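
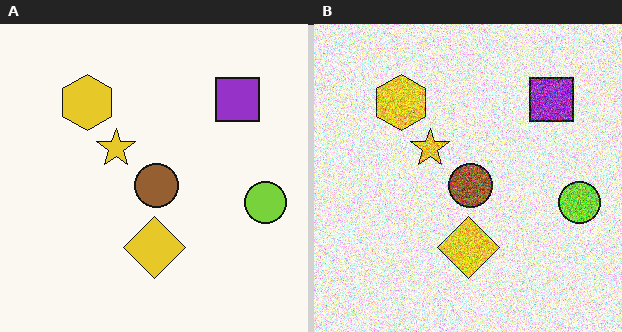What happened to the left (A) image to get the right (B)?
The image was degraded with heavy additive noise.

Random speckle covers the whole image, including the flat background.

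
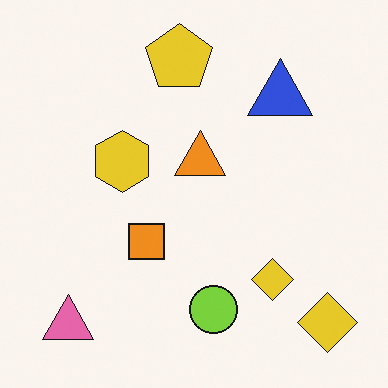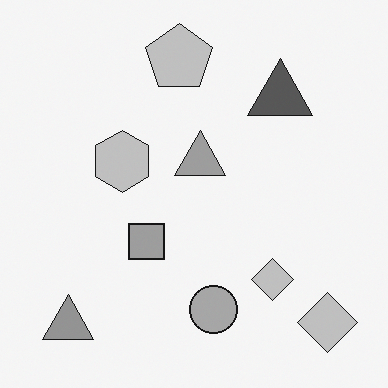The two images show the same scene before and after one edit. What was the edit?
The image was converted to grayscale.

All color is removed — every shape is now a shade of grey.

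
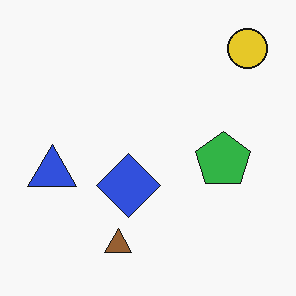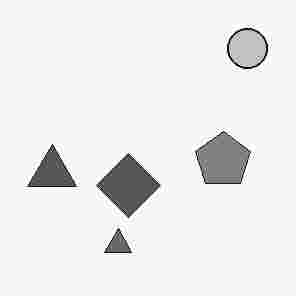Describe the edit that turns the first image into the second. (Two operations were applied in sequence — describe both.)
Converted to grayscale, then heavily JPEG-compressed with obvious blocking artifacts.

All color is removed — every shape is now a shade of grey. Blocky 8×8 compression artifacts appear around shape edges and the flat background shows ringing — characteristic JPEG degradation.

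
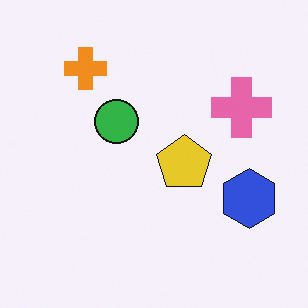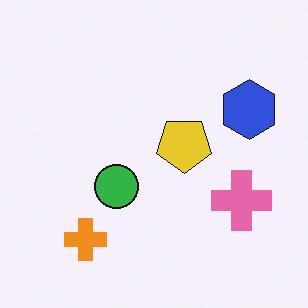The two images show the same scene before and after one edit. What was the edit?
Flipped vertically (top ↔ bottom).

The orange cross is in the top-left of the first image and the bottom-left of the second — shapes on opposite sides of the horizontal midline have swapped in a mirror flip.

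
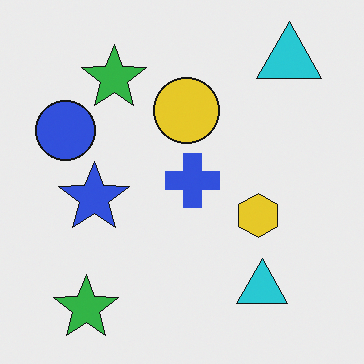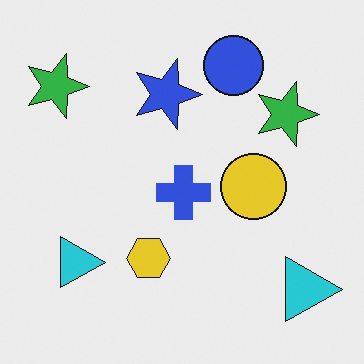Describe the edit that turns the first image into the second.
Rotated 90° clockwise.

The blue circle sits in the left of the first image and the top of the second — consistent with a whole-image 90° clockwise rotation.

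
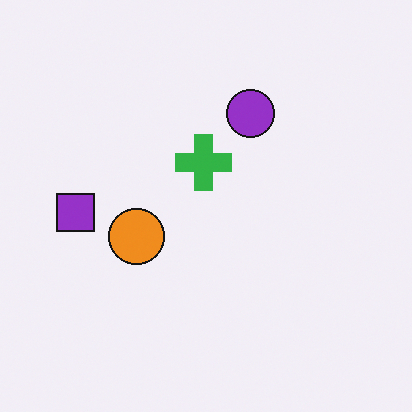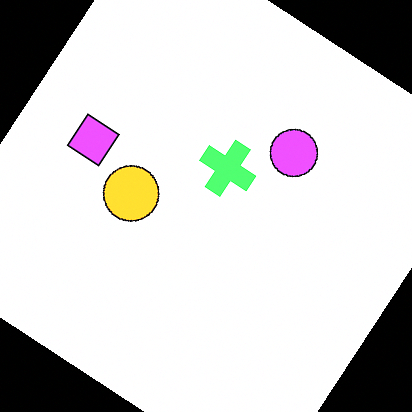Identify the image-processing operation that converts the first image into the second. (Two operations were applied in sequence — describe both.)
The transformation is: rotated clockwise by a large amount — several tens of degrees, then substantially brightened.

Every shape is tilted by the same angle and the image corners show triangular fill wedges — a whole-image rotation by a non-right angle. Every pixel — background and shapes alike — is uniformly brightened.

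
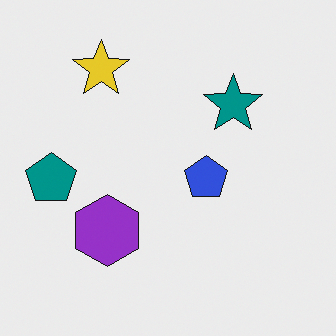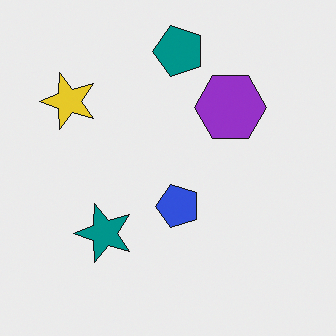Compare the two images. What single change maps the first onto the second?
Transposed (reflected across the top-left ↔ bottom-right diagonal).

Shapes have swapped their row and column positions — what was in the top-right is now in the bottom-left — a diagonal reflection.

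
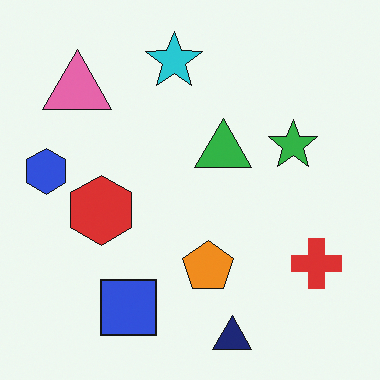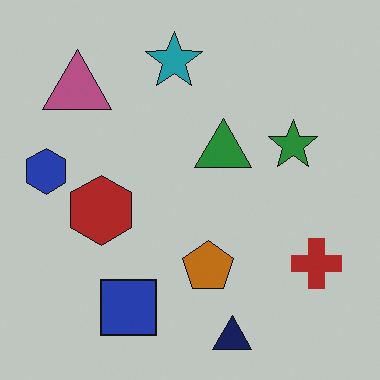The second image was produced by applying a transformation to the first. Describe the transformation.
The second image is the first slightly darkened.

Every pixel — background and shapes alike — is uniformly darkened.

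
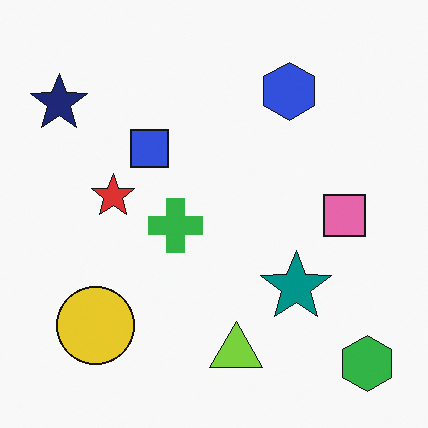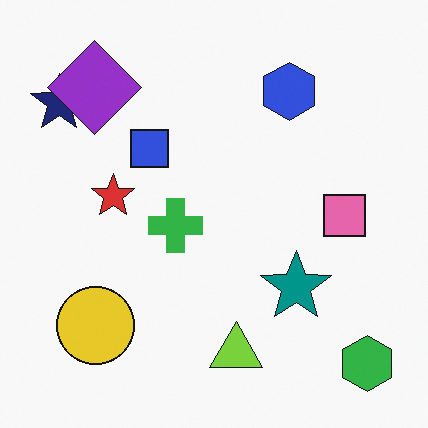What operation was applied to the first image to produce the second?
The image was overlaid with an additional purple diamond.

A purple diamond appears in the second image that is absent from the first.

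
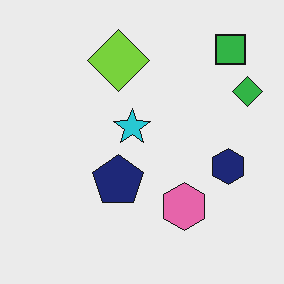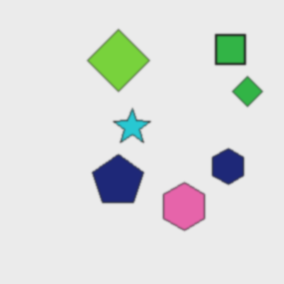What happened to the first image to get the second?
The second image is the first slightly softened.

Shape edges and outlines are uniformly softened across the whole image.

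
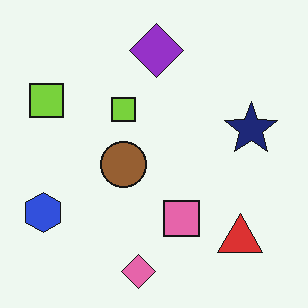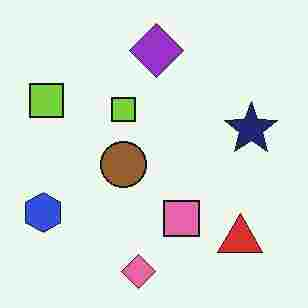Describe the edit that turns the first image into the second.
This is the original image degraded with heavy JPEG compression.

Blocky 8×8 compression artifacts appear around shape edges and the flat background shows ringing — characteristic JPEG degradation.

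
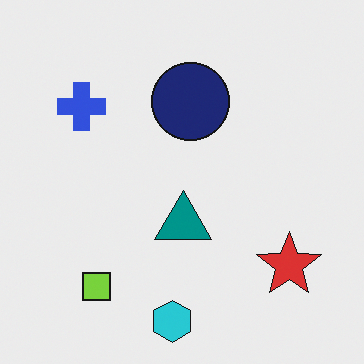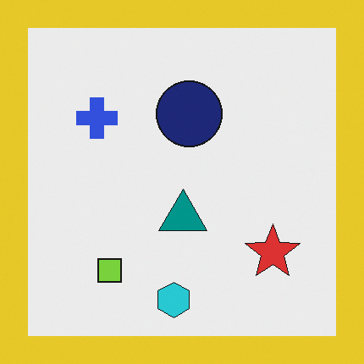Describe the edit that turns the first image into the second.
Framed with a yellow border.

A solid yellow frame runs around the edge of the second image, with the content slightly shrunk inside it.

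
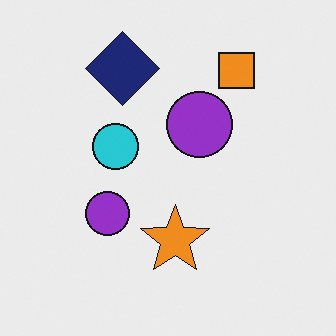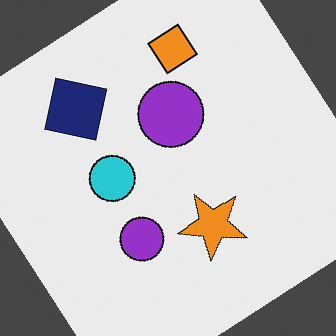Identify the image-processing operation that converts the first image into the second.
The image was rotated counter-clockwise by a large amount — several tens of degrees.

Every shape is tilted by the same angle and the image corners show triangular fill wedges — a whole-image rotation by a non-right angle.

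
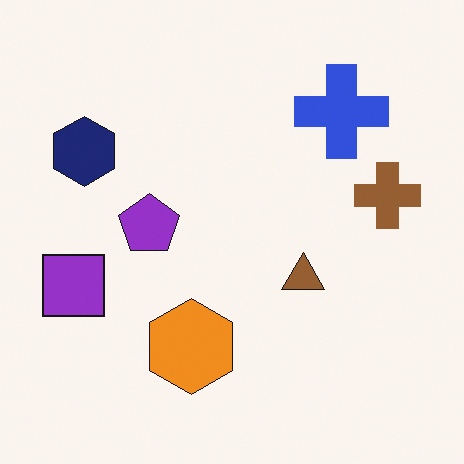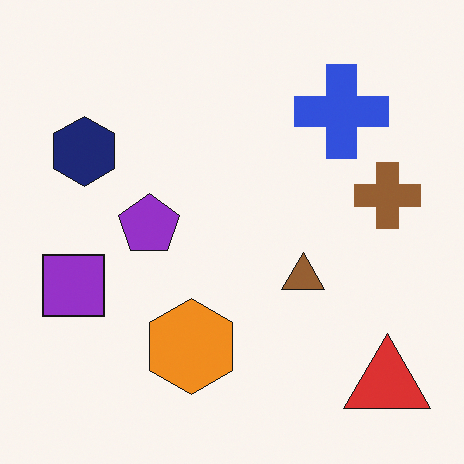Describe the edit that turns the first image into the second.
The transformation is: overlaid with an additional red triangle.

A red triangle appears in the second image that is absent from the first.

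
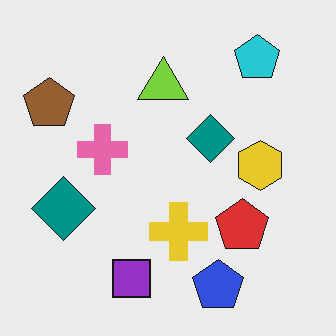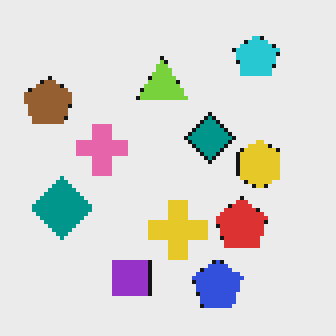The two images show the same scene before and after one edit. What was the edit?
The transformation is: mildly pixelated.

Shapes are reduced to large square blocks; fine edges and outlines are lost — a downscale-then-upscale (mosaic) effect.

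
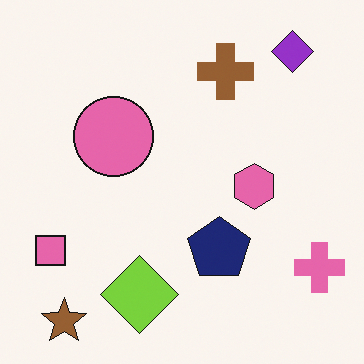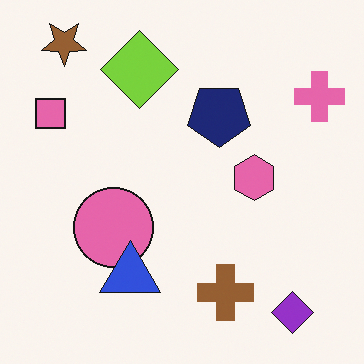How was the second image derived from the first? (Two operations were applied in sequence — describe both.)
Flipped vertically (top ↔ bottom), then overlaid with an additional blue triangle.

The brown star is in the bottom-left of the first image and the top-left of the second — shapes on opposite sides of the horizontal midline have swapped in a mirror flip. A blue triangle appears in the second image that is absent from the first.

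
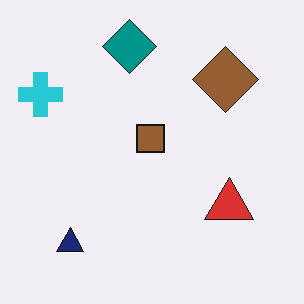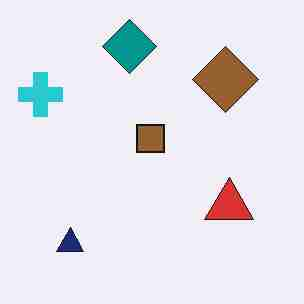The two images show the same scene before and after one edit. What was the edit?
It was degraded with heavy JPEG compression.

Blocky 8×8 compression artifacts appear around shape edges and the flat background shows ringing — characteristic JPEG degradation.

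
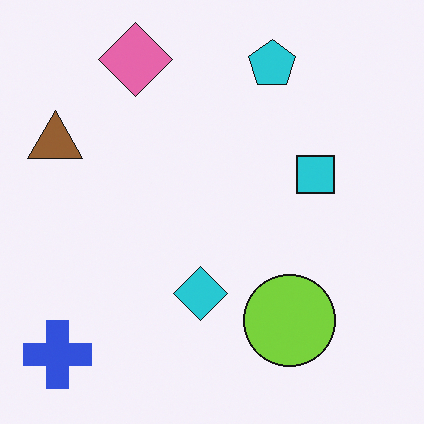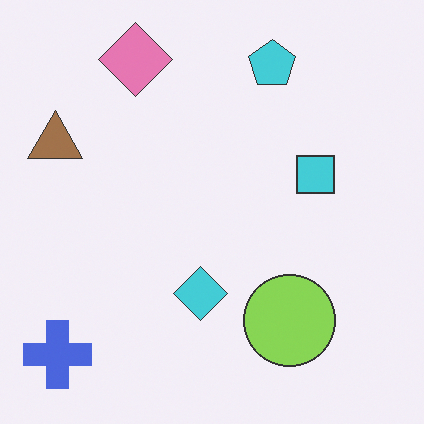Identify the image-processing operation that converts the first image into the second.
It was given slightly reduced contrast.

Tones are pushed toward mid-grey across the whole image — a global contrast change.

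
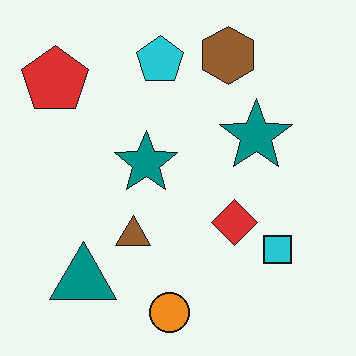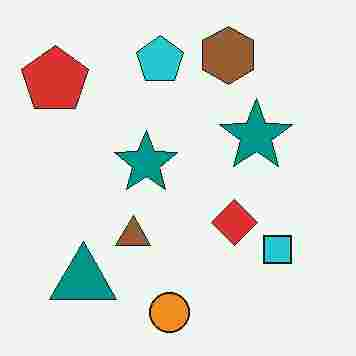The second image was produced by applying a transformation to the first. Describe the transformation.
The second image is the first heavily JPEG-compressed with obvious blocking artifacts.

Blocky 8×8 compression artifacts appear around shape edges and the flat background shows ringing — characteristic JPEG degradation.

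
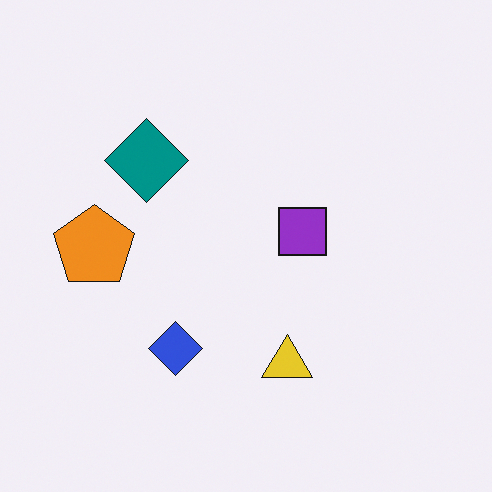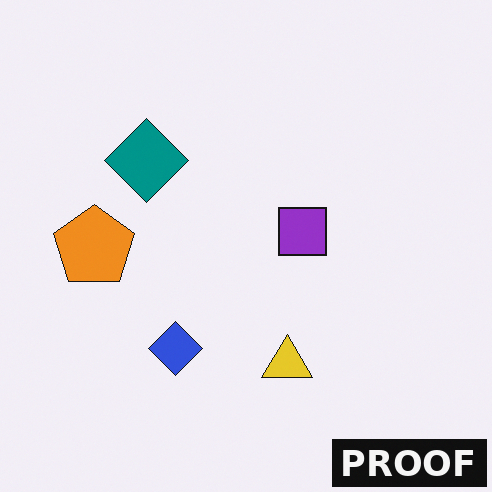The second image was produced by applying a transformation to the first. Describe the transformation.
This is the original image watermarked with the text "PROOF" in the lower-right corner.

A dark label reading "PROOF" appears in the lower-right corner.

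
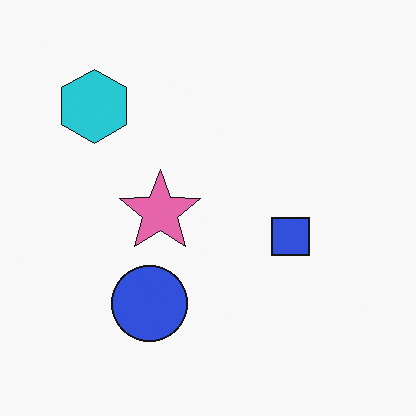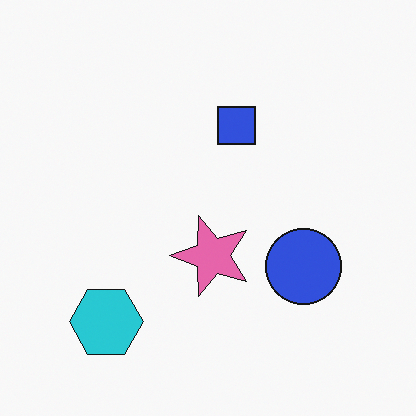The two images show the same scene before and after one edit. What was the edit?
It was rotated 90° counter-clockwise.

The cyan hexagon sits in the top-left of the first image and the bottom-left of the second — consistent with a whole-image 90° counter-clockwise rotation.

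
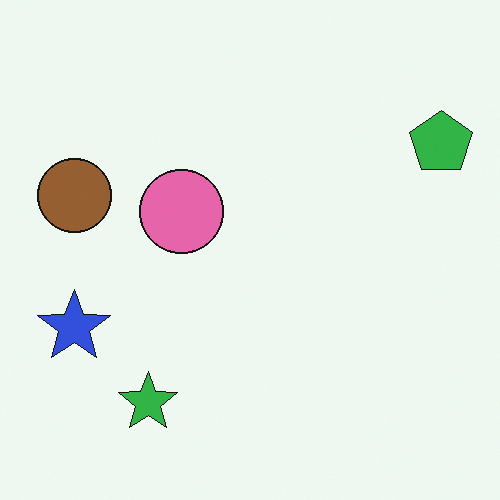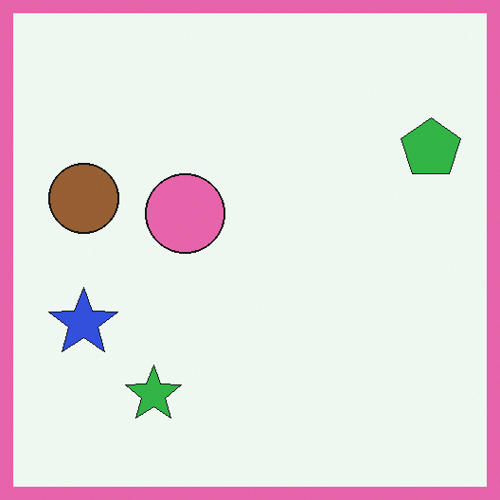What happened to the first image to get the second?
The image was framed with a pink border.

A solid pink frame runs around the edge of the second image, with the content slightly shrunk inside it.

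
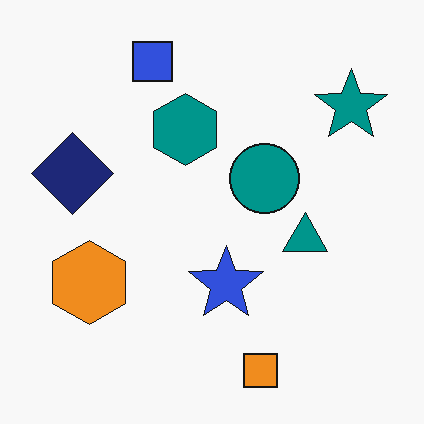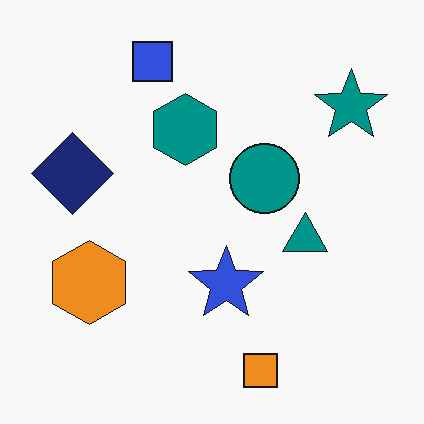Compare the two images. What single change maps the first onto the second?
JPEG-compressed with visible artifacts.

Blocky 8×8 compression artifacts appear around shape edges and the flat background shows ringing — characteristic JPEG degradation.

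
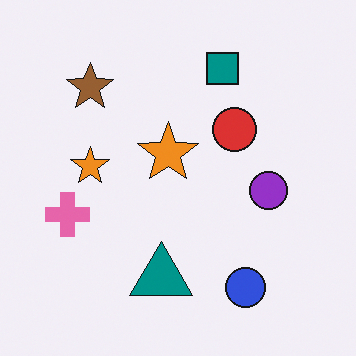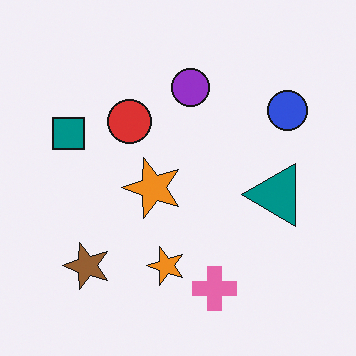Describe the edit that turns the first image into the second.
Rotated 90° counter-clockwise.

The blue circle sits in the bottom-right of the first image and the top-right of the second — consistent with a whole-image 90° counter-clockwise rotation.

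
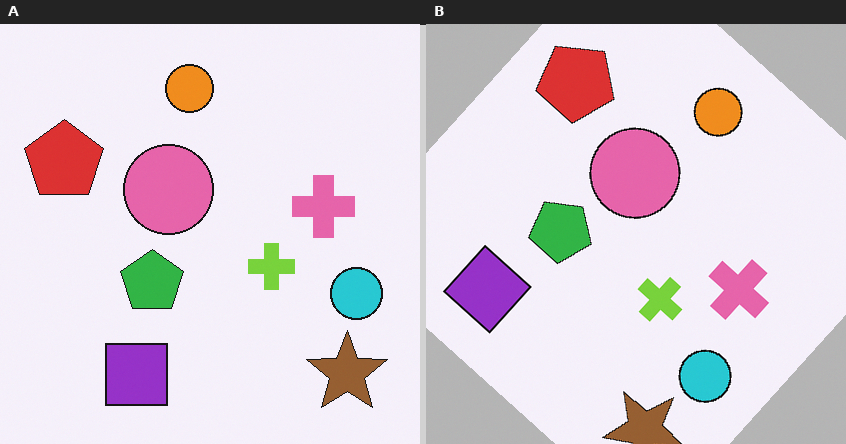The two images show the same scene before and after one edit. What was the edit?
Rotated clockwise by a large amount — several tens of degrees.

Every shape is tilted by the same angle and the image corners show triangular fill wedges — a whole-image rotation by a non-right angle.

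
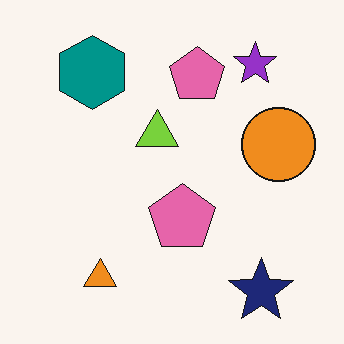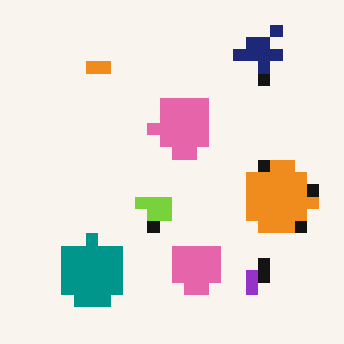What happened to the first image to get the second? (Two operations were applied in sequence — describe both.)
The image was heavily pixelated into large blocks, then flipped vertically (top ↔ bottom).

Shapes are reduced to large square blocks; fine edges and outlines are lost — a downscale-then-upscale (mosaic) effect. The navy star is in the bottom-right of the first image and the top-right of the second — shapes on opposite sides of the horizontal midline have swapped in a mirror flip.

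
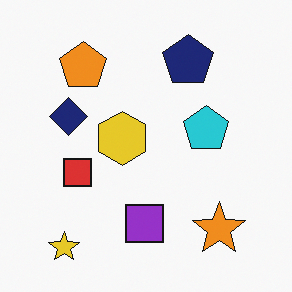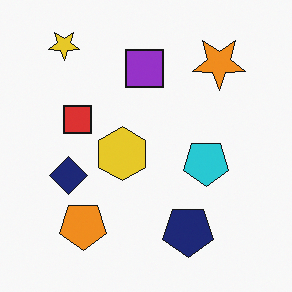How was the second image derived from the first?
The transformation is: flipped vertically (top ↔ bottom).

The yellow star is in the bottom-left of the first image and the top-left of the second — shapes on opposite sides of the horizontal midline have swapped in a mirror flip.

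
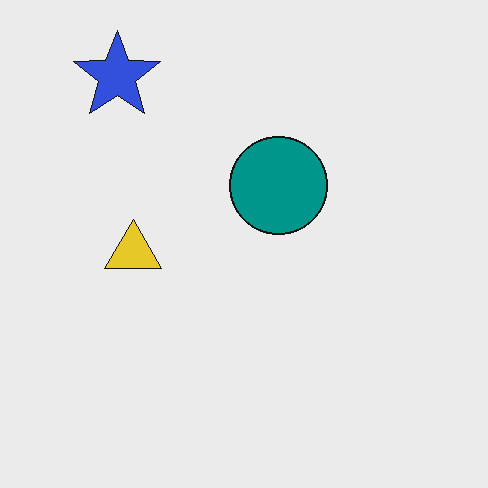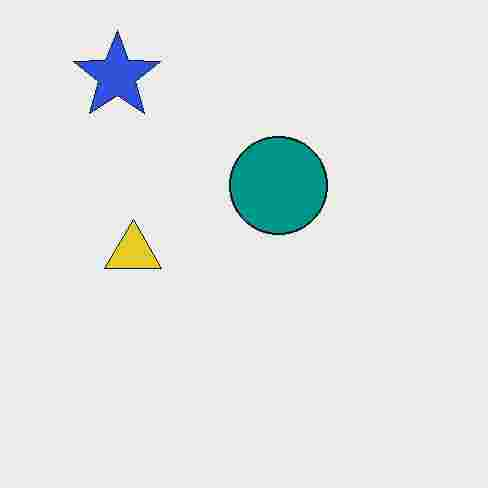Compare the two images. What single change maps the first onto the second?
It was degraded with heavy JPEG compression.

Blocky 8×8 compression artifacts appear around shape edges and the flat background shows ringing — characteristic JPEG degradation.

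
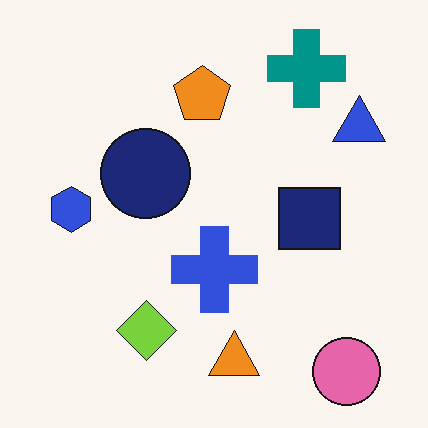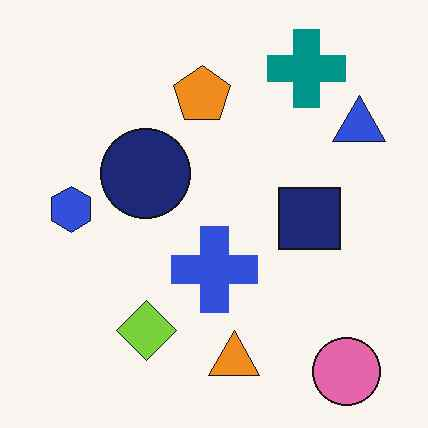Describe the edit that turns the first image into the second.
The image was JPEG-compressed with visible artifacts.

Blocky 8×8 compression artifacts appear around shape edges and the flat background shows ringing — characteristic JPEG degradation.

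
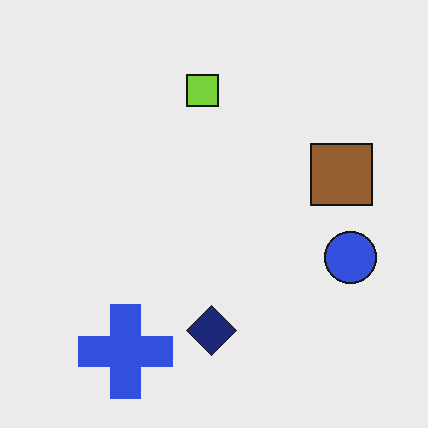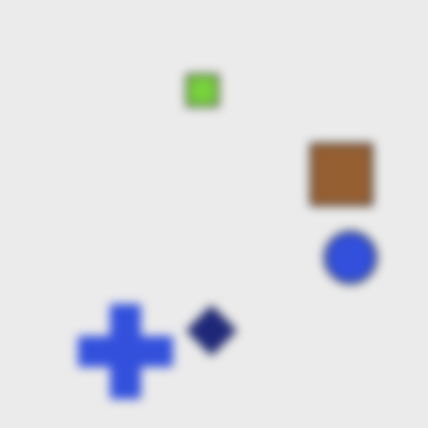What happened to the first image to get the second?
The image was strongly gaussian-blurred.

Shape edges and outlines are uniformly softened across the whole image.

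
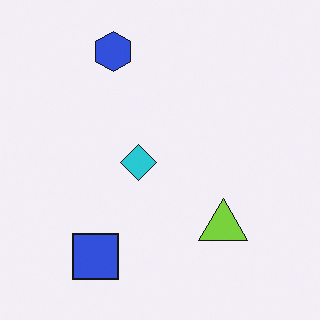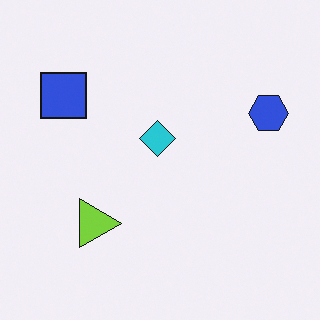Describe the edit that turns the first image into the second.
The image was rotated 90° clockwise.

The blue hexagon sits in the top of the first image and the right of the second — consistent with a whole-image 90° clockwise rotation.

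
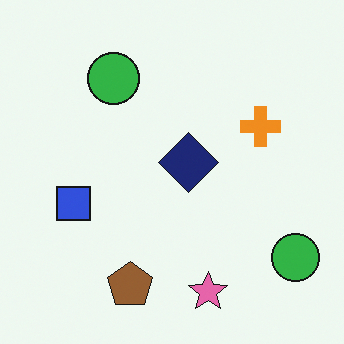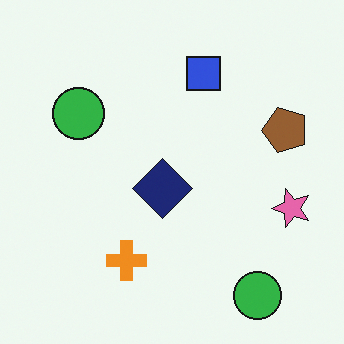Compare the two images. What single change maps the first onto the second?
The transformation is: transposed (reflected across the top-left ↔ bottom-right diagonal).

Shapes have swapped their row and column positions — what was in the top-right is now in the bottom-left — a diagonal reflection.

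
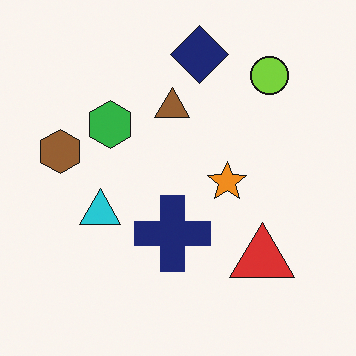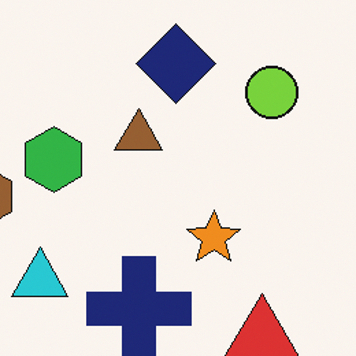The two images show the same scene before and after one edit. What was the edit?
The transformation is: cropped slightly and scaled back up.

The visible shapes are larger and the field of view is narrower; shapes near the original edges may be partly or wholly outside the frame — a crop-and-rescale.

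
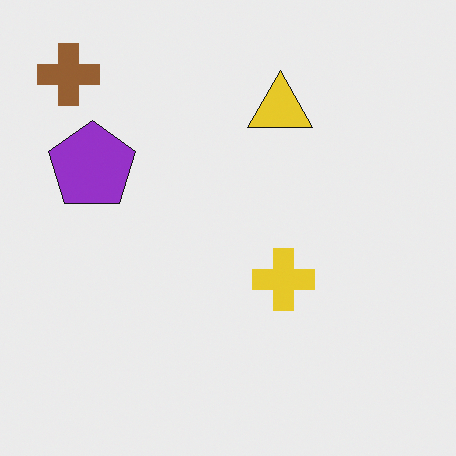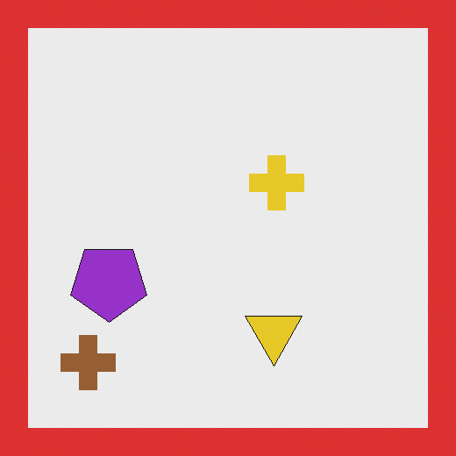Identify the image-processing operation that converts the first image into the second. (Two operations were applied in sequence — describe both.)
The second image is the first flipped vertically (top ↔ bottom), then framed with a red border.

The brown cross is in the top-left of the first image and the bottom-left of the second — shapes on opposite sides of the horizontal midline have swapped in a mirror flip. A solid red frame runs around the edge of the second image, with the content slightly shrunk inside it.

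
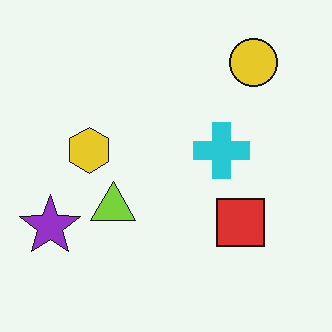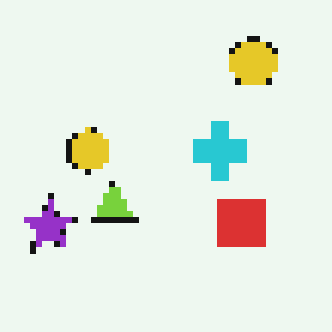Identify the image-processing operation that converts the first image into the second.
The transformation is: pixelated into visible square blocks.

Shapes are reduced to large square blocks; fine edges and outlines are lost — a downscale-then-upscale (mosaic) effect.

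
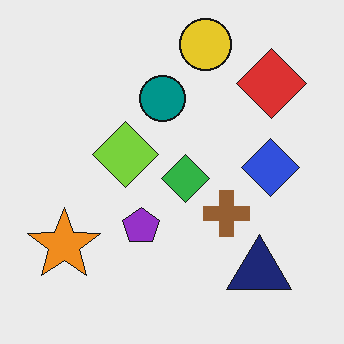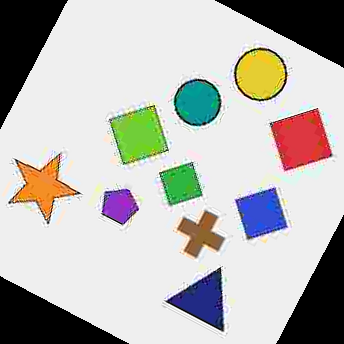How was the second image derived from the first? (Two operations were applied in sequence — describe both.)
The transformation is: degraded with heavy JPEG compression, then rotated clockwise by a clearly visible amount.

Blocky 8×8 compression artifacts appear around shape edges and the flat background shows ringing — characteristic JPEG degradation. Every shape is tilted by the same angle and the image corners show triangular fill wedges — a whole-image rotation by a non-right angle.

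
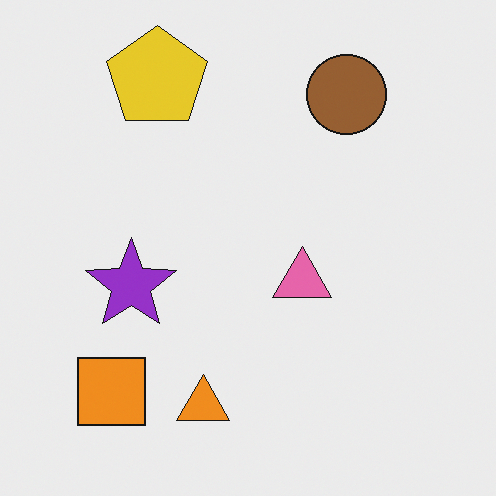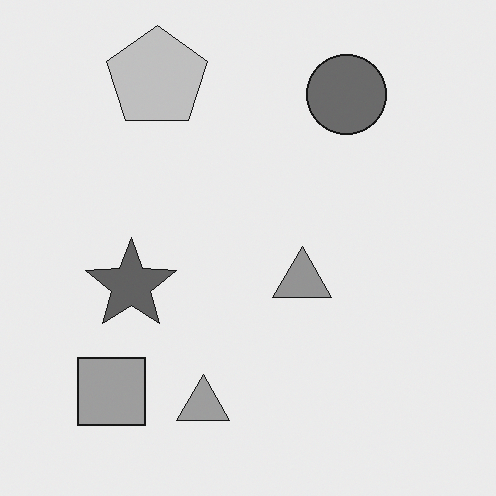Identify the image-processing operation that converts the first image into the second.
The second image is the first converted to grayscale.

All color is removed — every shape is now a shade of grey.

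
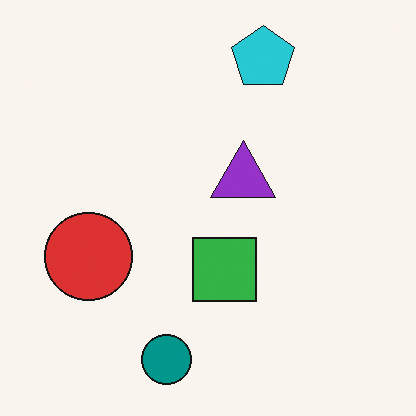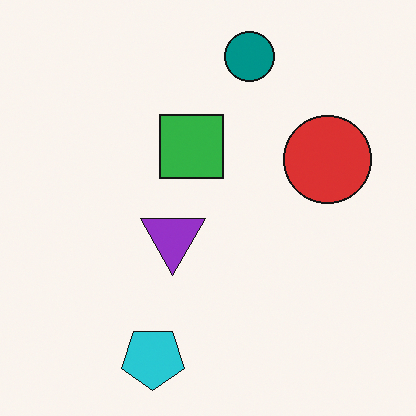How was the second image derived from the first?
The image was rotated 180°.

The cyan pentagon sits in the top of the first image and the bottom of the second — consistent with a whole-image 180° rotation.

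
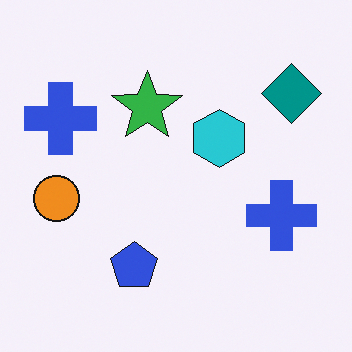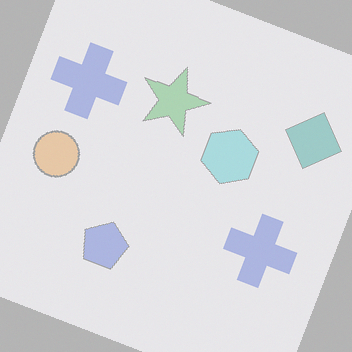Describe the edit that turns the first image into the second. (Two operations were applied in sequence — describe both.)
The second image is the first given much lower contrast, then rotated clockwise by a moderate amount.

Tones are pushed toward mid-grey across the whole image — a global contrast change. Every shape is tilted by the same angle and the image corners show triangular fill wedges — a whole-image rotation by a non-right angle.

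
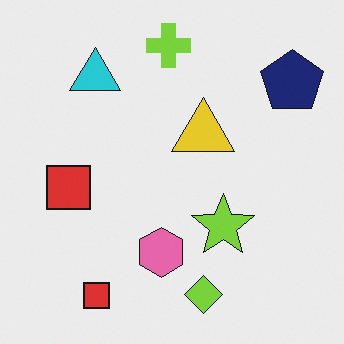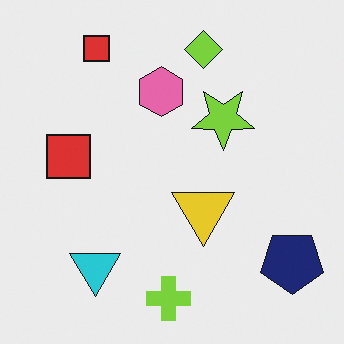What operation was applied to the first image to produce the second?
It was flipped vertically (top ↔ bottom).

The lime cross is in the top of the first image and the bottom of the second — shapes on opposite sides of the horizontal midline have swapped in a mirror flip.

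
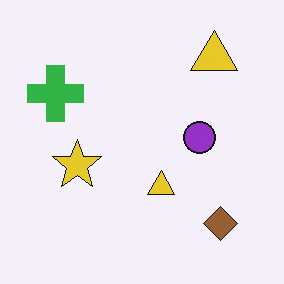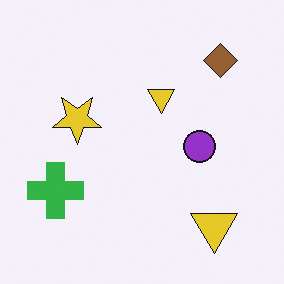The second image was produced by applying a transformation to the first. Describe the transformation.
The transformation is: flipped vertically (top ↔ bottom).

The brown diamond is in the bottom-right of the first image and the top-right of the second — shapes on opposite sides of the horizontal midline have swapped in a mirror flip.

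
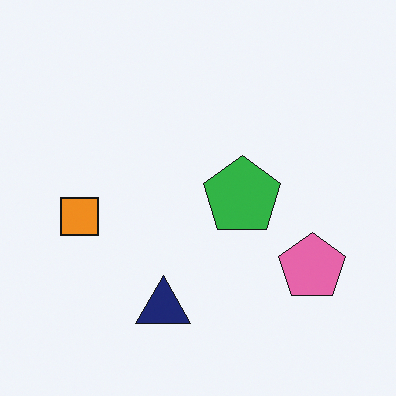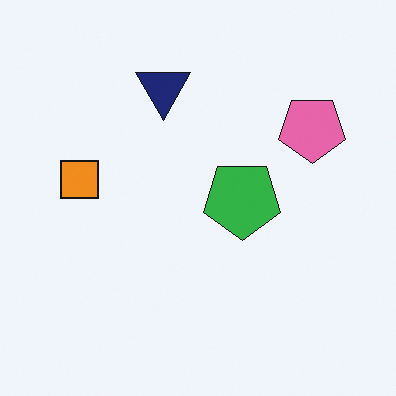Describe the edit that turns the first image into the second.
The transformation is: flipped vertically (top ↔ bottom).

The navy triangle is in the bottom of the first image and the top of the second — shapes on opposite sides of the horizontal midline have swapped in a mirror flip.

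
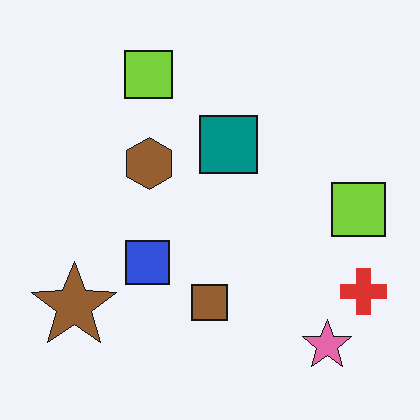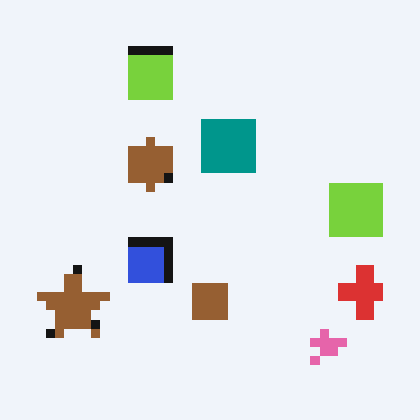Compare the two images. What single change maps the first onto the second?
This is the original image heavily pixelated into large blocks.

Shapes are reduced to large square blocks; fine edges and outlines are lost — a downscale-then-upscale (mosaic) effect.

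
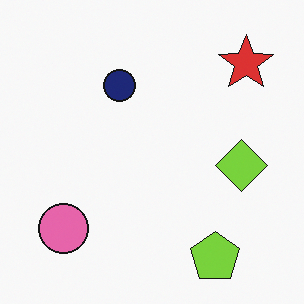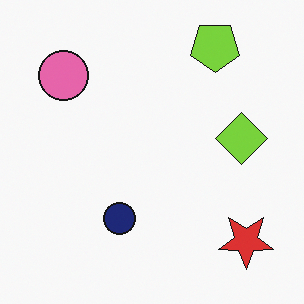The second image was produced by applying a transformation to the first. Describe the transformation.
Flipped vertically (top ↔ bottom).

The lime pentagon is in the bottom-right of the first image and the top-right of the second — shapes on opposite sides of the horizontal midline have swapped in a mirror flip.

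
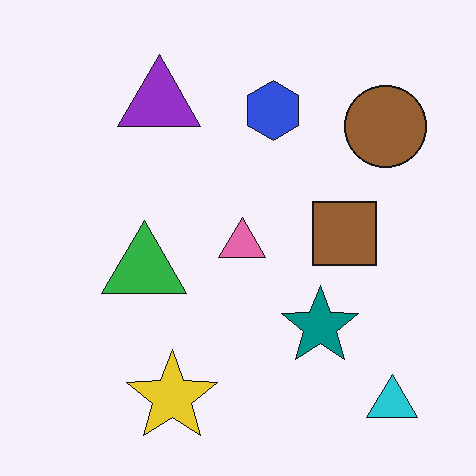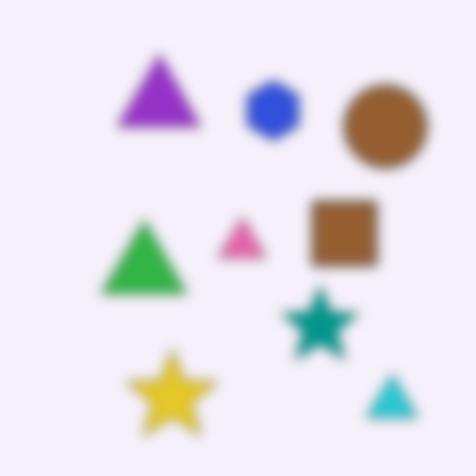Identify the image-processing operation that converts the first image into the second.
The second image is the first heavily blurred.

Shape edges and outlines are uniformly softened across the whole image.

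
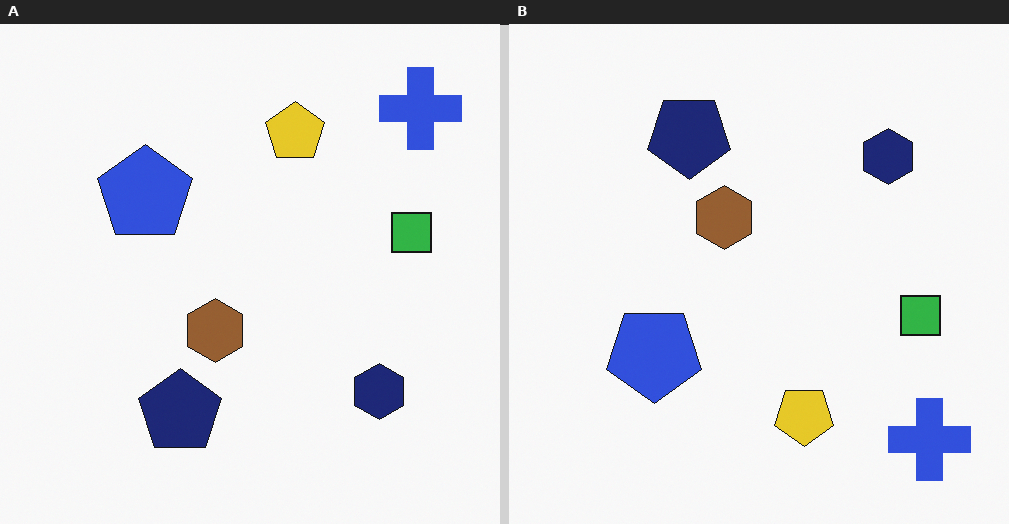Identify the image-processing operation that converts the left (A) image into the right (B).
The right (B) image is the left (A) flipped vertically (top ↔ bottom).

The blue cross is in the top-right of the left (A) image and the bottom-right of the right (B) — shapes on opposite sides of the horizontal midline have swapped in a mirror flip.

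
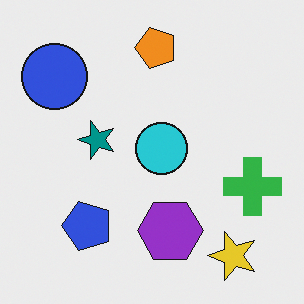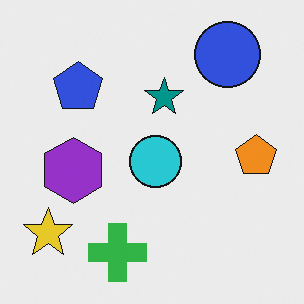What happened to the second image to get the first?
The image was rotated 90° counter-clockwise.

The yellow star sits in the bottom-left of the second image and the bottom-right of the first — consistent with a whole-image 90° counter-clockwise rotation.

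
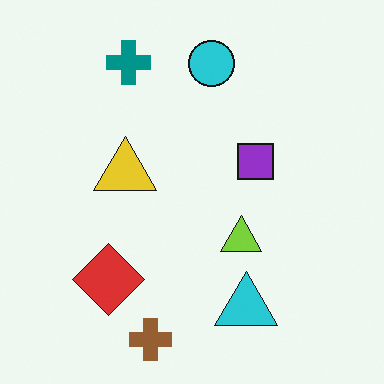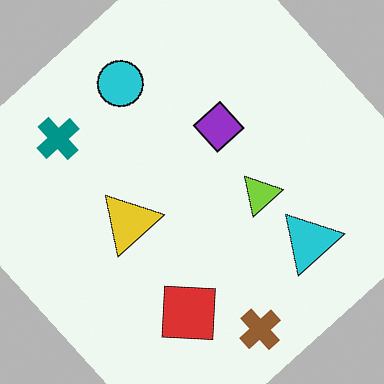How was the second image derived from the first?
This is the original image rotated counter-clockwise by a large amount — several tens of degrees.

Every shape is tilted by the same angle and the image corners show triangular fill wedges — a whole-image rotation by a non-right angle.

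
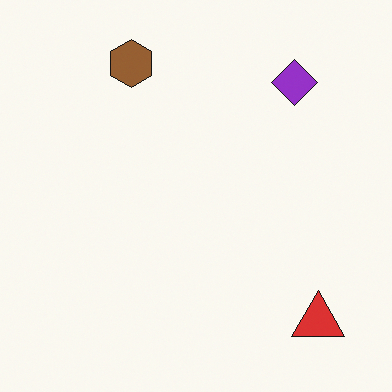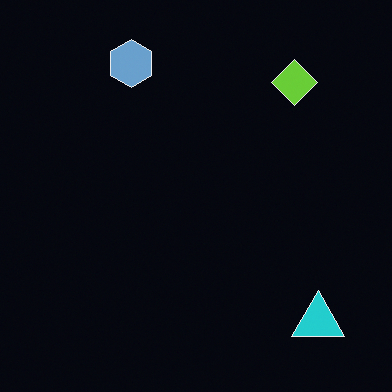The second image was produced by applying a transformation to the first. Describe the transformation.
It was color-inverted (negative).

The light background has become dark and every shape's color is its complement — a photographic negative.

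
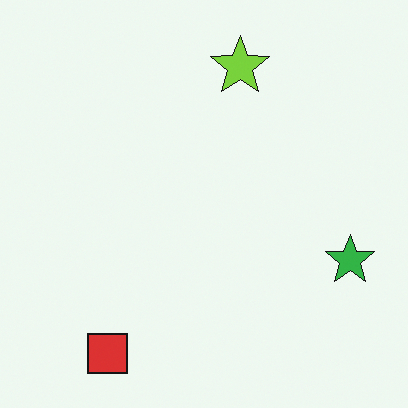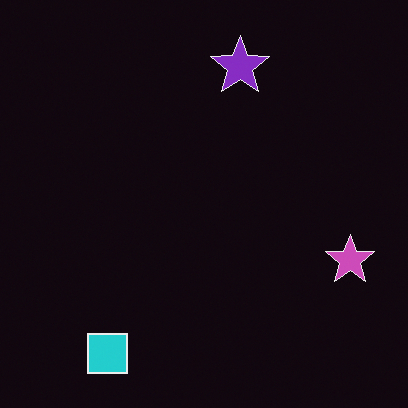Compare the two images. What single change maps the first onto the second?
The transformation is: color-inverted (negative).

The light background has become dark and every shape's color is its complement — a photographic negative.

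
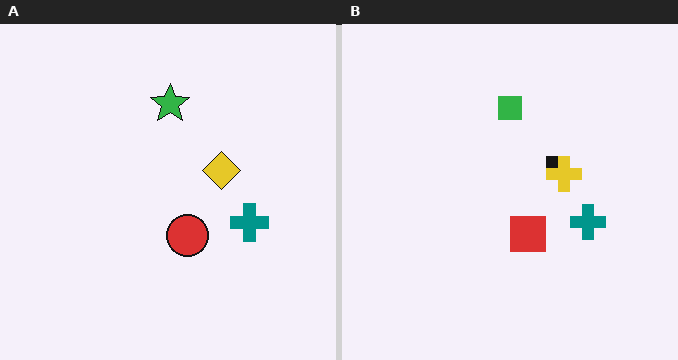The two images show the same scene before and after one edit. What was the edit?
The transformation is: coarsely pixelated.

Shapes are reduced to large square blocks; fine edges and outlines are lost — a downscale-then-upscale (mosaic) effect.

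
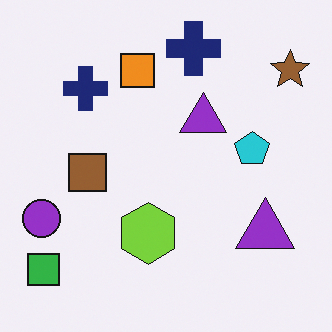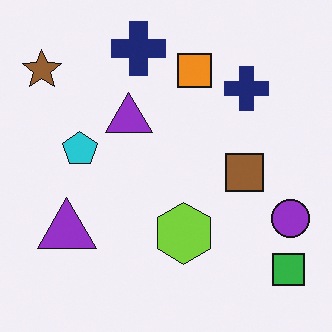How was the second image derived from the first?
It was flipped horizontally (left ↔ right).

The purple circle is in the left of the first image and the right of the second — shapes on opposite sides of the vertical midline have swapped in a mirror flip.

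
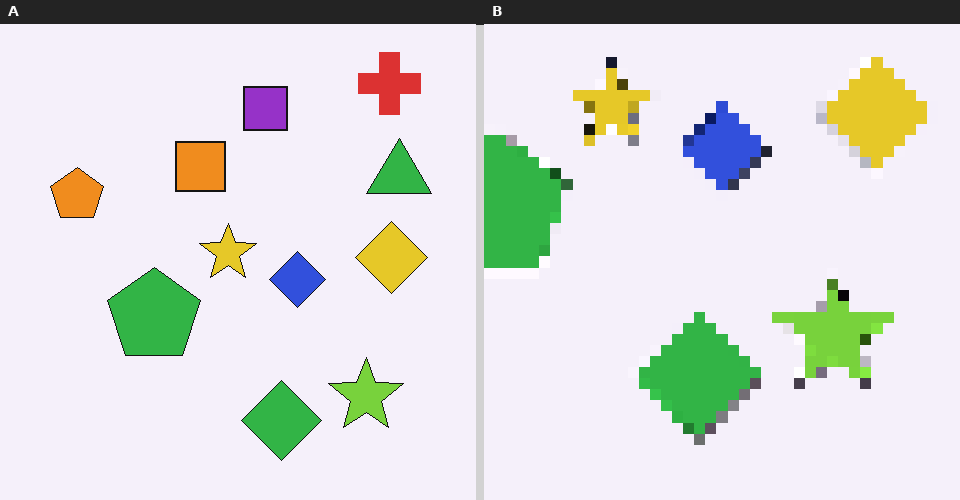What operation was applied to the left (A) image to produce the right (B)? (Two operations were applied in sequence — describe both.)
The right (B) image is the left (A) cropped to a modestly smaller region and rescaled, then heavily pixelated into large blocks.

The visible shapes are larger and the field of view is narrower; shapes near the original edges may be partly or wholly outside the frame — a crop-and-rescale. Shapes are reduced to large square blocks; fine edges and outlines are lost — a downscale-then-upscale (mosaic) effect.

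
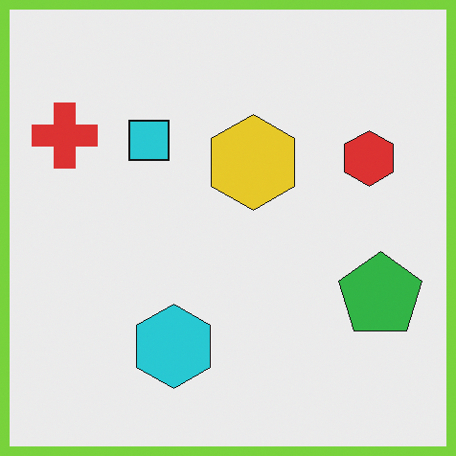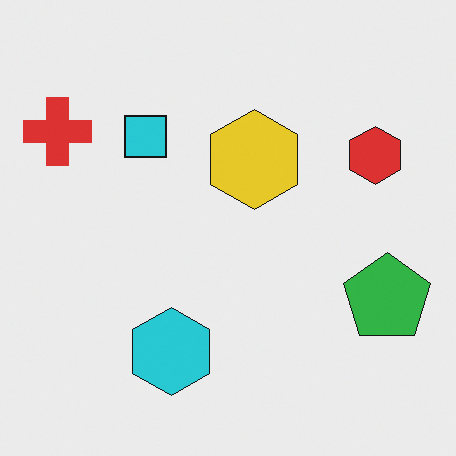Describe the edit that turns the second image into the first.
The transformation is: framed with a lime border.

A solid lime frame runs around the edge of the first image, with the content slightly shrunk inside it.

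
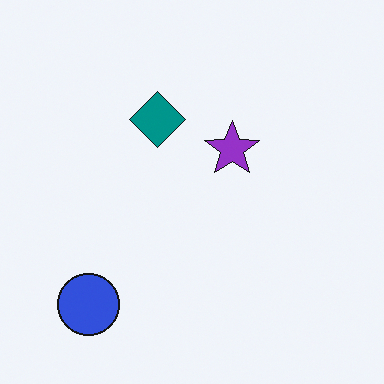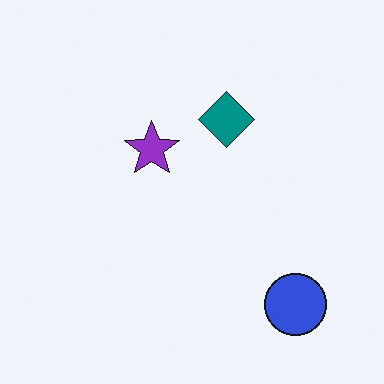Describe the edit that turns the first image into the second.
The second image is the first flipped horizontally (left ↔ right).

The blue circle is in the bottom-left of the first image and the bottom-right of the second — shapes on opposite sides of the vertical midline have swapped in a mirror flip.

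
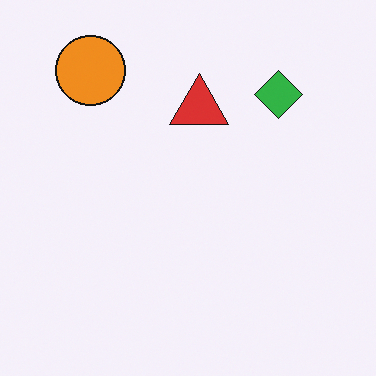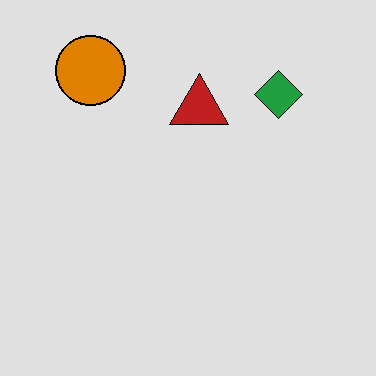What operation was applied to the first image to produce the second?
The transformation is: moderately posterized.

Each flat color has snapped to a coarser quantized level — most visibly, the near-white background has dropped to a flat grey.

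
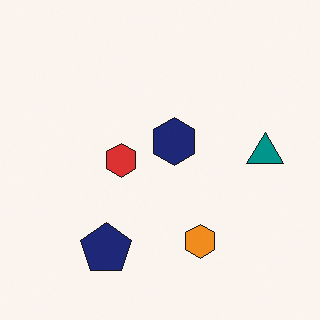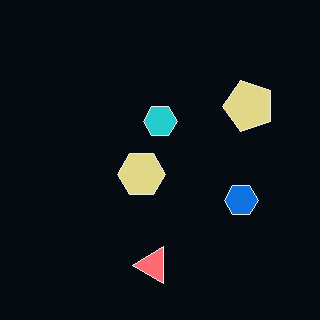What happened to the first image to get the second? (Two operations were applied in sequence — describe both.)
The transformation is: transposed (reflected across the top-left ↔ bottom-right diagonal), then color-inverted (negative).

Shapes have swapped their row and column positions — what was in the top-right is now in the bottom-left — a diagonal reflection. The light background has become dark and every shape's color is its complement — a photographic negative.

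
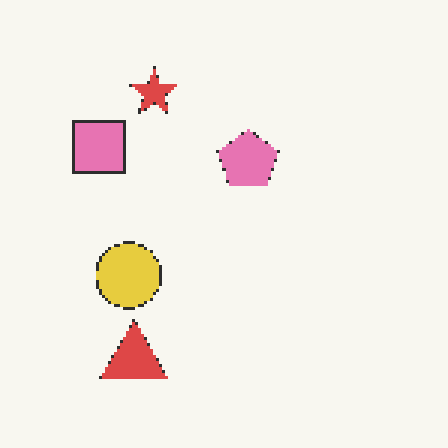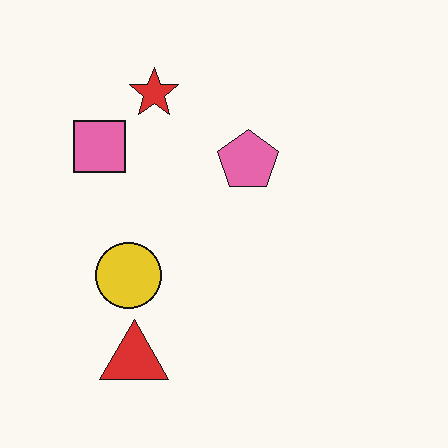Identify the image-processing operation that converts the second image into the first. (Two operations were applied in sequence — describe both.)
This is the original image lightly pixelated (a mild mosaic effect), then given slightly reduced contrast.

Shapes are reduced to large square blocks; fine edges and outlines are lost — a downscale-then-upscale (mosaic) effect. Tones are pushed toward mid-grey across the whole image — a global contrast change.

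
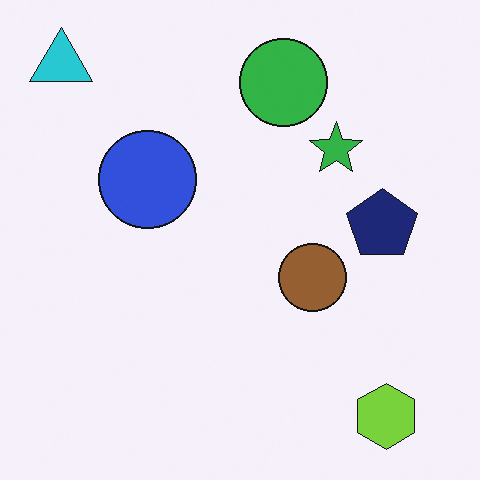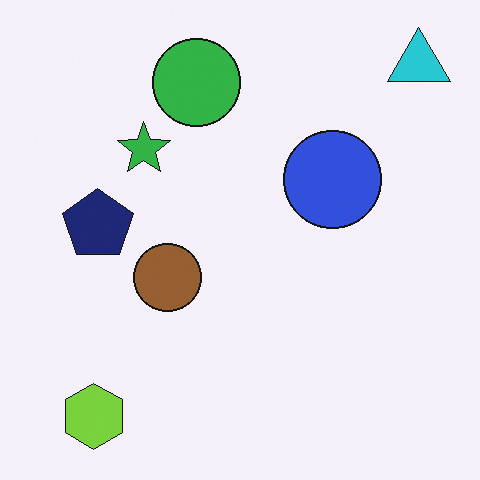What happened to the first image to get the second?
This is the original image flipped horizontally (left ↔ right).

The cyan triangle is in the top-left of the first image and the top-right of the second — shapes on opposite sides of the vertical midline have swapped in a mirror flip.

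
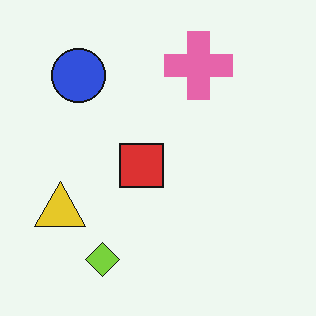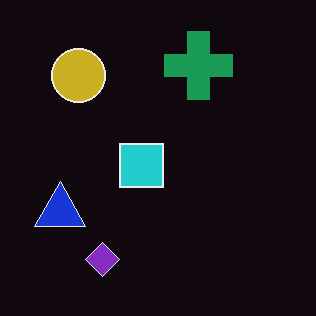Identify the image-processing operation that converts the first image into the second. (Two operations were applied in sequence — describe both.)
This is the original image JPEG-compressed with visible artifacts, then color-inverted (negative).

Blocky 8×8 compression artifacts appear around shape edges and the flat background shows ringing — characteristic JPEG degradation. The light background has become dark and every shape's color is its complement — a photographic negative.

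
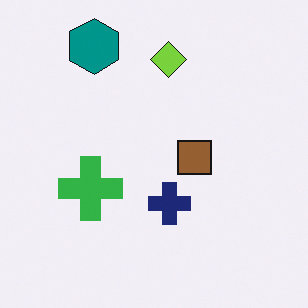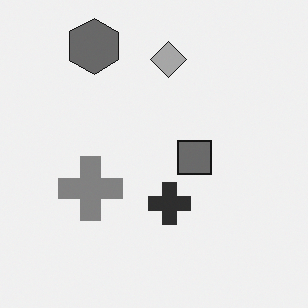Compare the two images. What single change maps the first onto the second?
The transformation is: converted to grayscale.

All color is removed — every shape is now a shade of grey.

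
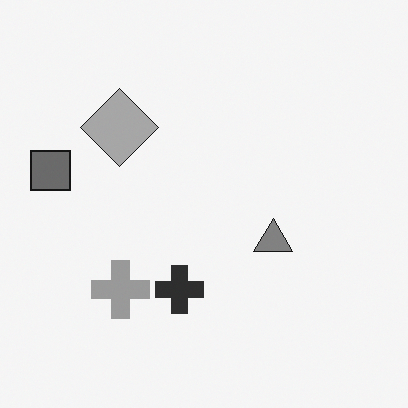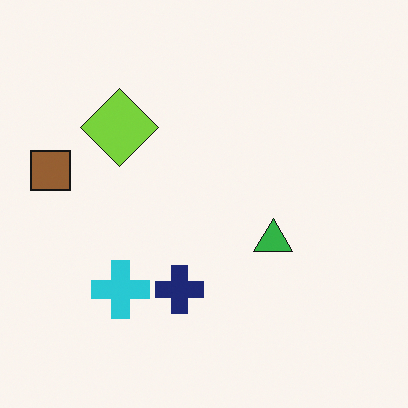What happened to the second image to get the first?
This is the original image converted to grayscale.

All color is removed — every shape is now a shade of grey.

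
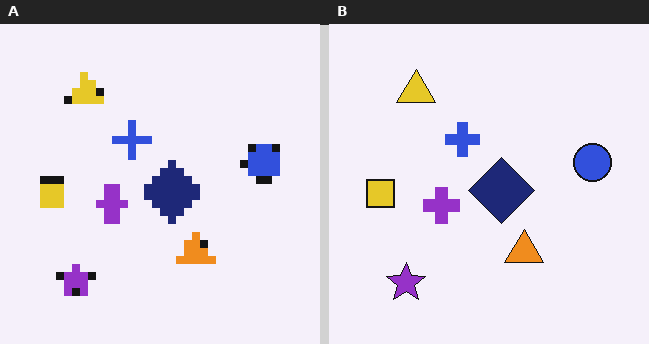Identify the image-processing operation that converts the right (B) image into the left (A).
Moderately pixelated.

Shapes are reduced to large square blocks; fine edges and outlines are lost — a downscale-then-upscale (mosaic) effect.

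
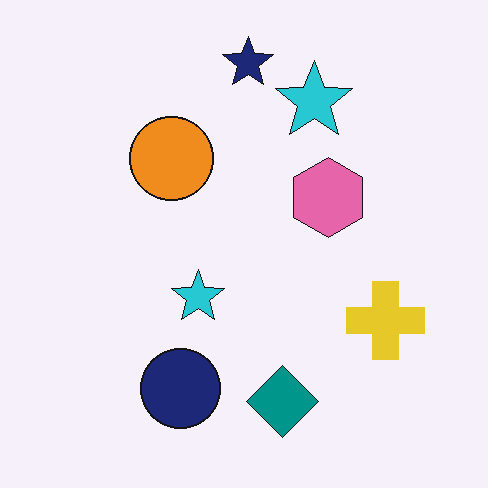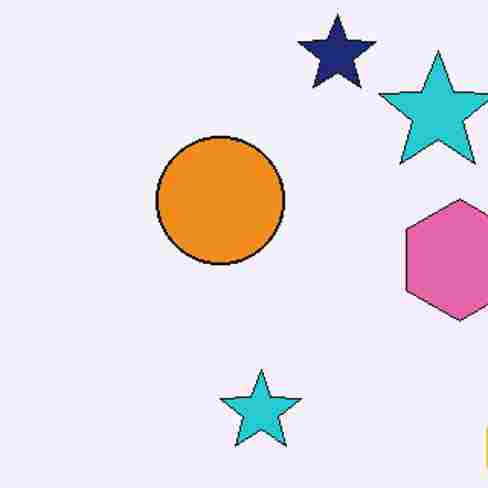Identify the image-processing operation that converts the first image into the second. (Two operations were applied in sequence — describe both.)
The transformation is: cropped to a modestly smaller region and rescaled, then degraded with heavy JPEG compression.

The visible shapes are larger and the field of view is narrower; shapes near the original edges may be partly or wholly outside the frame — a crop-and-rescale. Blocky 8×8 compression artifacts appear around shape edges and the flat background shows ringing — characteristic JPEG degradation.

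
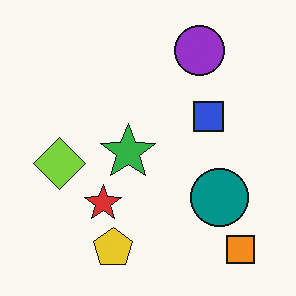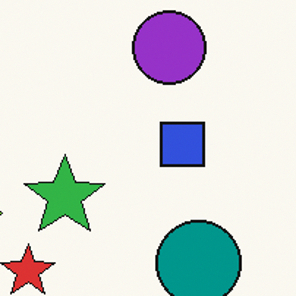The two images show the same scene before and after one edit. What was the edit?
It was cropped slightly and scaled back up.

The visible shapes are larger and the field of view is narrower; shapes near the original edges may be partly or wholly outside the frame — a crop-and-rescale.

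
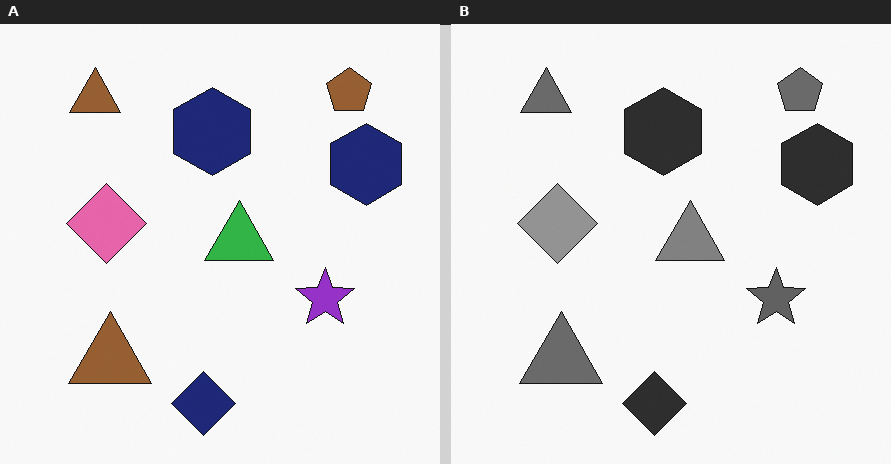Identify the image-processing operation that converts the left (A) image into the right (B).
This is the original image converted to grayscale.

All color is removed — every shape is now a shade of grey.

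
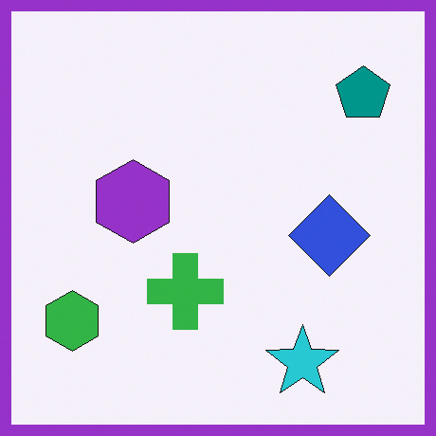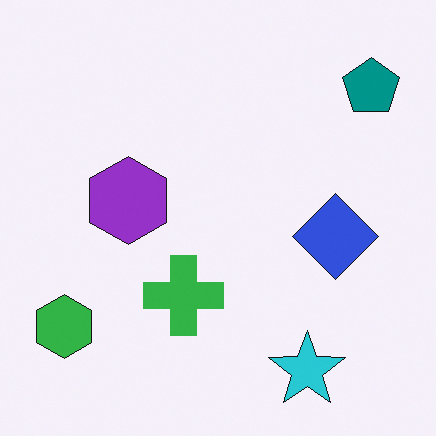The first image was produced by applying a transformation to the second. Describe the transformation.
Framed with a purple border.

A solid purple frame runs around the edge of the first image, with the content slightly shrunk inside it.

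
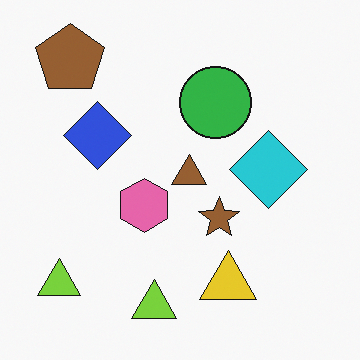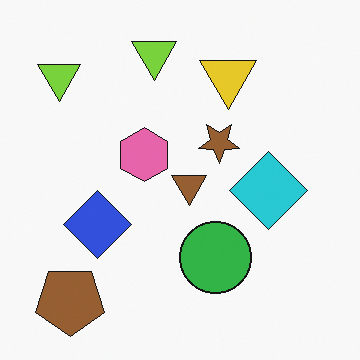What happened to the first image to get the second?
This is the original image flipped vertically (top ↔ bottom).

The brown pentagon is in the top-left of the first image and the bottom-left of the second — shapes on opposite sides of the horizontal midline have swapped in a mirror flip.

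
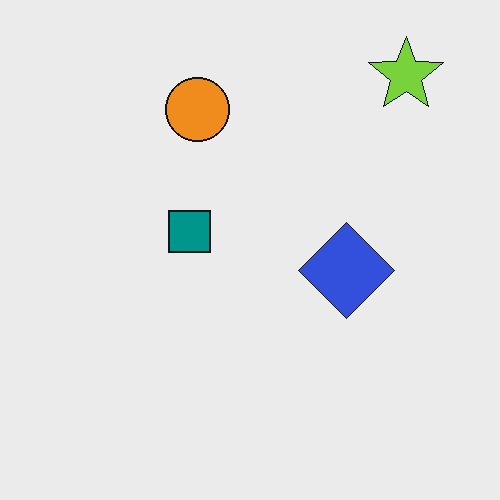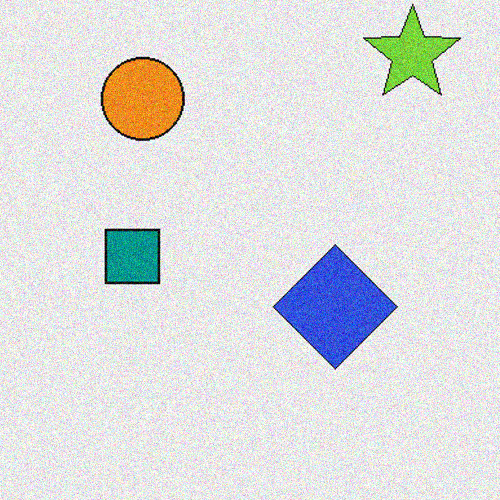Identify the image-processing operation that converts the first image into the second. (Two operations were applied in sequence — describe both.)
This is the original image cropped to a modestly smaller region and rescaled, then degraded with visible gaussian noise.

The visible shapes are larger and the field of view is narrower; shapes near the original edges may be partly or wholly outside the frame — a crop-and-rescale. Random speckle covers the whole image, including the flat background.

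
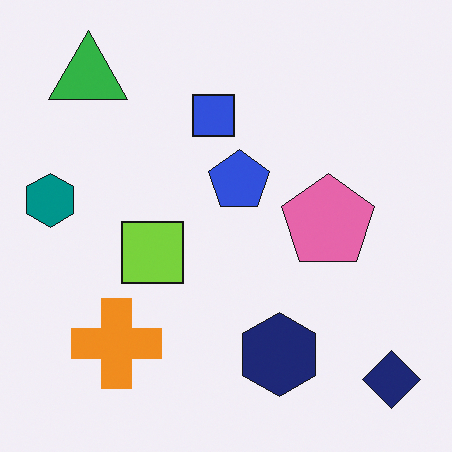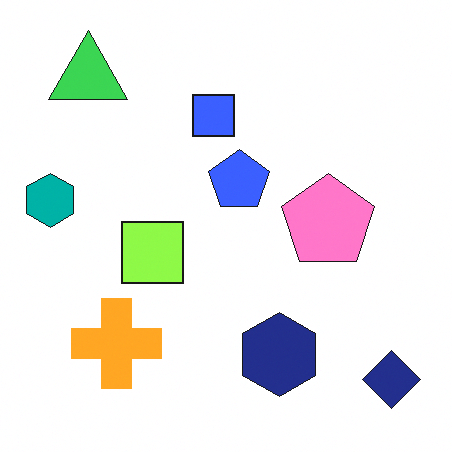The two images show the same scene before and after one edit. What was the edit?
Slightly brightened.

Every pixel — background and shapes alike — is uniformly brightened.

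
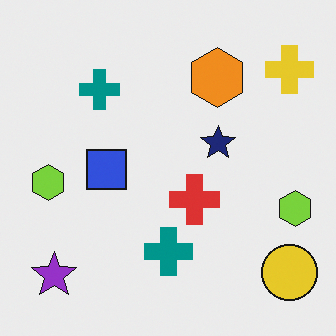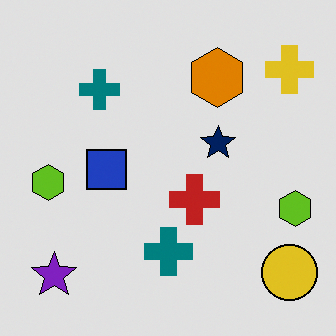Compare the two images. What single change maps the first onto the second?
The image was moderately posterized.

Each flat color has snapped to a coarser quantized level — most visibly, the near-white background has dropped to a flat grey.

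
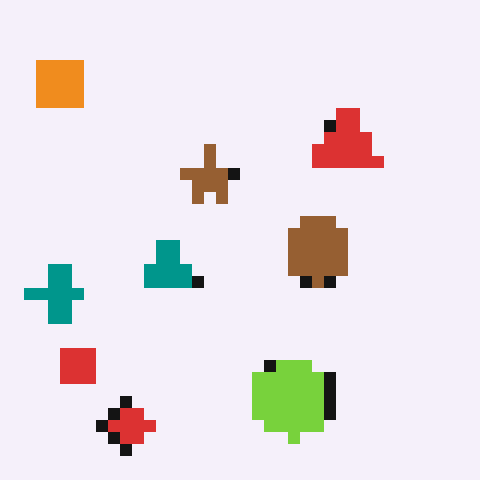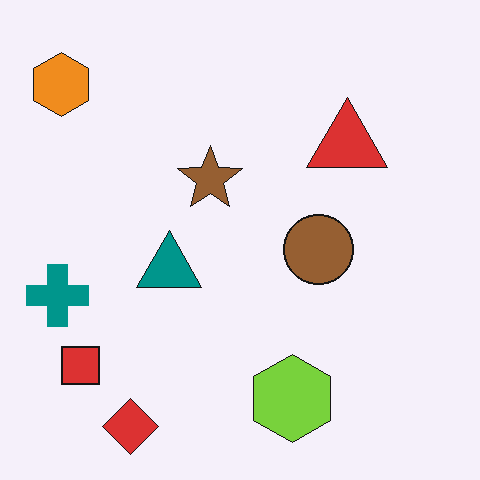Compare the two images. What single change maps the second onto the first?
The transformation is: heavily pixelated into large blocks.

Shapes are reduced to large square blocks; fine edges and outlines are lost — a downscale-then-upscale (mosaic) effect.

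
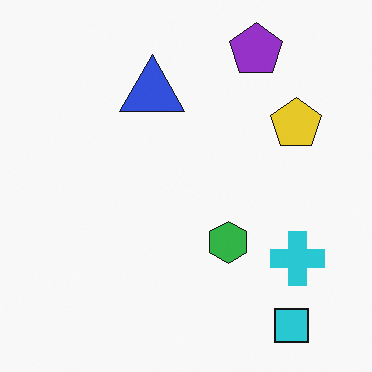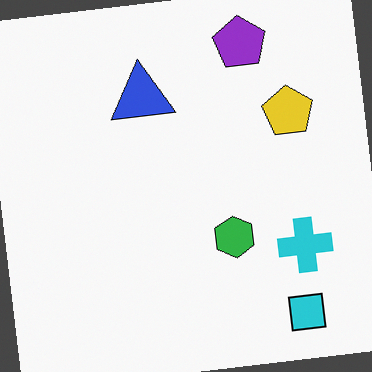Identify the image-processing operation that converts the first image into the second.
The second image is the first rotated counter-clockwise by a slight angle.

Every shape is tilted by the same angle and the image corners show triangular fill wedges — a whole-image rotation by a non-right angle.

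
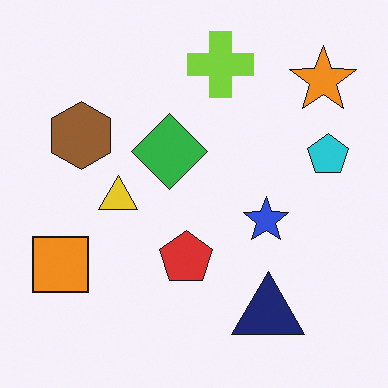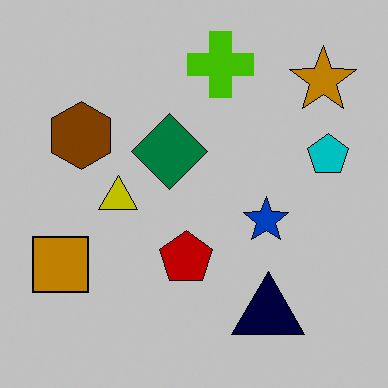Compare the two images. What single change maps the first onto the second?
Aggressively posterized.

Each flat color has snapped to a coarser quantized level — most visibly, the near-white background has dropped to a flat grey.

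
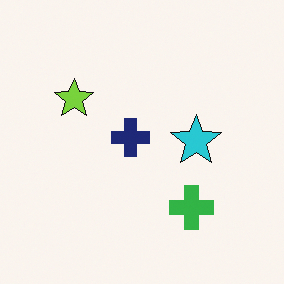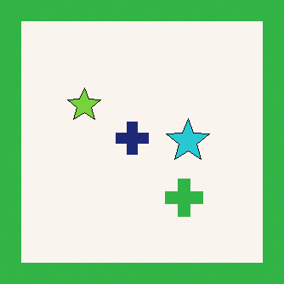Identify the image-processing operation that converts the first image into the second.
This is the original image framed with a green border.

A solid green frame runs around the edge of the second image, with the content slightly shrunk inside it.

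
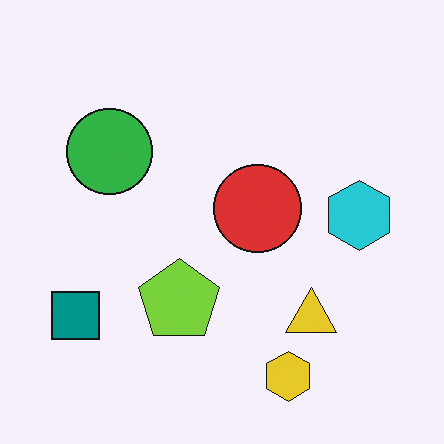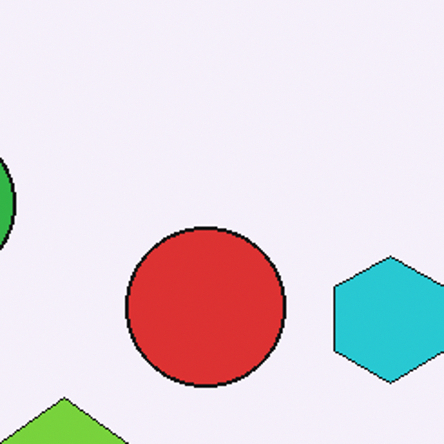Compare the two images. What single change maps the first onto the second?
Cropped tightly and scaled back up.

The visible shapes are larger and the field of view is narrower; shapes near the original edges may be partly or wholly outside the frame — a crop-and-rescale.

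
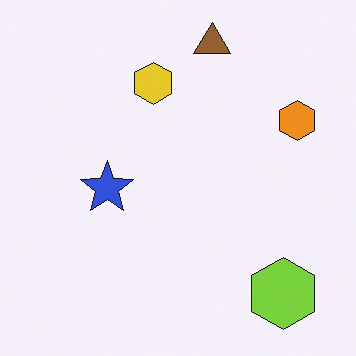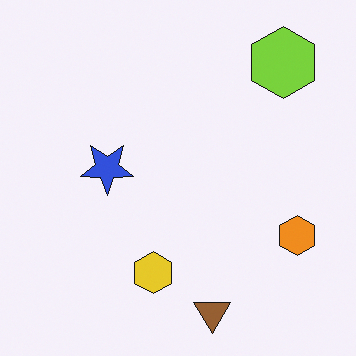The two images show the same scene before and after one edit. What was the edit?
The transformation is: flipped vertically (top ↔ bottom).

The brown triangle is in the top of the first image and the bottom of the second — shapes on opposite sides of the horizontal midline have swapped in a mirror flip.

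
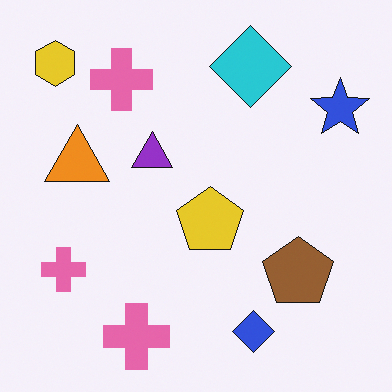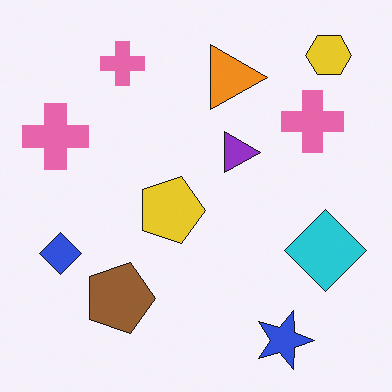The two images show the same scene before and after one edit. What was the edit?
The second image is the first rotated 90° clockwise.

The yellow hexagon sits in the top-left of the first image and the top-right of the second — consistent with a whole-image 90° clockwise rotation.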